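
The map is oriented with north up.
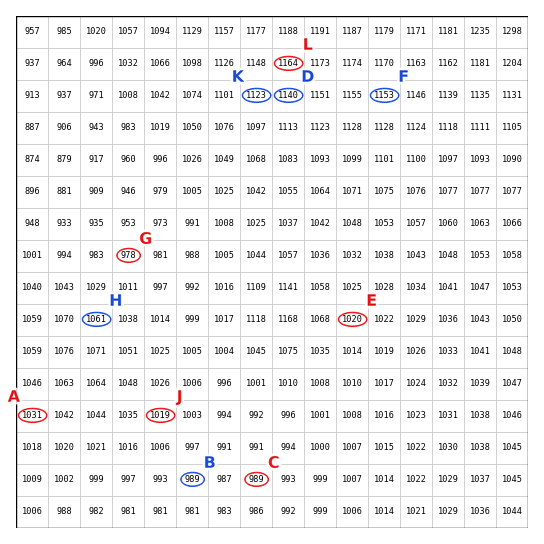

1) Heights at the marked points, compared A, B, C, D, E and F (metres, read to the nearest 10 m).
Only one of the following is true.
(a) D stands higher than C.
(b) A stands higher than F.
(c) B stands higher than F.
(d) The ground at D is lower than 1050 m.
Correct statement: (a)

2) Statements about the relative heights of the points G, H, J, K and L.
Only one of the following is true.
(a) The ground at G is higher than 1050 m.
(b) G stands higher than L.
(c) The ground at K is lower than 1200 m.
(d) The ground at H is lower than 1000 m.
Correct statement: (c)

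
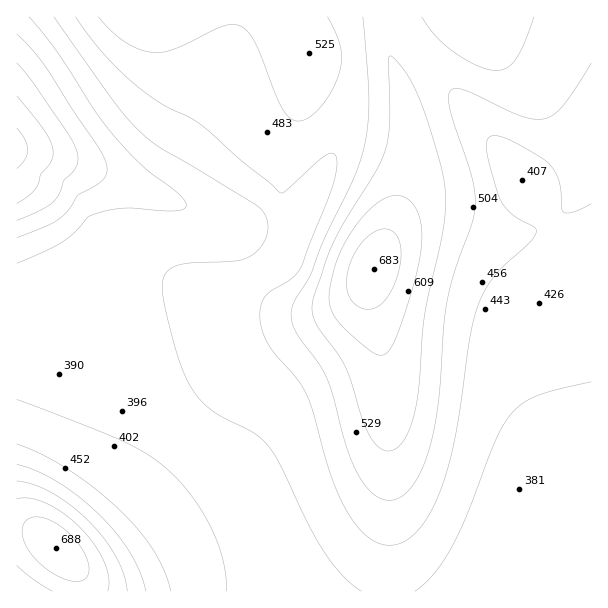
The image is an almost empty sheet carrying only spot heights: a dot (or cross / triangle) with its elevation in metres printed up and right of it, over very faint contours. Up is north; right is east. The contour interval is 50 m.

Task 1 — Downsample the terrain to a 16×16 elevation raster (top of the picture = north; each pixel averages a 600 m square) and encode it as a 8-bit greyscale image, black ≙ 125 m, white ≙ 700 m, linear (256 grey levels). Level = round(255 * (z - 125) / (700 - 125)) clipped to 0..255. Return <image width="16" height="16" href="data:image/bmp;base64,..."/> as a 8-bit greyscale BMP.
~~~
<image width="16" height="16" href="data:image/bmp;base64,Qk02BQAAAAAAADYEAAAoAAAAEAAAABAAAAABAAgAAAAAAAABAAATCwAAEwsAAAABAAAAAAAAAAAAAAEBAQACAgIAAwMDAAQEBAAFBQUABgYGAAcHBwAICAgACQkJAAoKCgALCwsADAwMAA0NDQAODg4ADw8PABAQEAAREREAEhISABMTEwAUFBQAFRUVABYWFgAXFxcAGBgYABkZGQAaGhoAGxsbABwcHAAdHR0AHh4eAB8fHwAgICAAISEhACIiIgAjIyMAJCQkACUlJQAmJiYAJycnACgoKAApKSkAKioqACsrKwAsLCwALS0tAC4uLgAvLy8AMDAwADExMQAyMjIAMzMzADQ0NAA1NTUANjY2ADc3NwA4ODgAOTk5ADo6OgA7OzsAPDw8AD09PQA+Pj4APz8/AEBAQABBQUEAQkJCAENDQwBEREQARUVFAEZGRgBHR0cASEhIAElJSQBKSkoAS0tLAExMTABNTU0ATk5OAE9PTwBQUFAAUVFRAFJSUgBTU1MAVFRUAFVVVQBWVlYAV1dXAFhYWABZWVkAWlpaAFtbWwBcXFwAXV1dAF5eXgBfX18AYGBgAGFhYQBiYmIAY2NjAGRkZABlZWUAZmZmAGdnZwBoaGgAaWlpAGpqagBra2sAbGxsAG1tbQBubm4Ab29vAHBwcABxcXEAcnJyAHNzcwB0dHQAdXV1AHZ2dgB3d3cAeHh4AHl5eQB6enoAe3t7AHx8fAB9fX0Afn5+AH9/fwCAgIAAgYGBAIKCggCDg4MAhISEAIWFhQCGhoYAh4eHAIiIiACJiYkAioqKAIuLiwCMjIwAjY2NAI6OjgCPj48AkJCQAJGRkQCSkpIAk5OTAJSUlACVlZUAlpaWAJeXlwCYmJgAmZmZAJqamgCbm5sAnJycAJ2dnQCenp4An5+fAKCgoAChoaEAoqKiAKOjowCkpKQApaWlAKampgCnp6cAqKioAKmpqQCqqqoAq6urAKysrACtra0Arq6uAK+vrwCwsLAAsbGxALKysgCzs7MAtLS0ALW1tQC2trYAt7e3ALi4uAC5ubkAurq6ALu7uwC8vLwAvb29AL6+vgC/v78AwMDAAMHBwQDCwsIAw8PDAMTExADFxcUAxsbGAMfHxwDIyMgAycnJAMrKygDLy8sAzMzMAM3NzQDOzs4Az8/PANDQ0ADR0dEA0tLSANPT0wDU1NQA1dXVANbW1gDX19cA2NjYANnZ2QDa2toA29vbANzc3ADd3d0A3t7eAN/f3wDg4OAA4eHhAOLi4gDj4+MA5OTkAOXl5QDm5uYA5+fnAOjo6ADp6ekA6urqAOvr6wDs7OwA7e3tAO7u7gDv7+8A8PDwAPHx8QDy8vIA8/PzAPT09AD19fUA9vb2APf39wD4+PgA+fn5APr6+gD7+/sA/Pz8AP39/QD+/v4A////ANnr06WKfXZzdn+De3BraWnu6LmTgnp2dXyMk4d3b21s1LiVhHx4dniEmqSUfXJwb6KOgXx5eHh8jKm0oIR2c3KDfXp5eXl6gJS1waqKend2eHd3eHl7f4edvsmwjn56eXR1dnh6foaUrcnOs5KCfn1xc3V4e4CLocLd2LaVh4OBbXB0eHt/h5XD7ue+m42Ihl5qcnV1dHiDrObrx6SUjos5U2VnZmp0hZTI3MmslI2QHDlQYGx7ipOOrMjDq4qGlBQ2WHODjpifmKC/vaGQmZwpTXCIkpaep6Whvraip6qkQWWGmp6eoqytpbqxtbu0qlt+n6+spqeurKayusjEua4="/>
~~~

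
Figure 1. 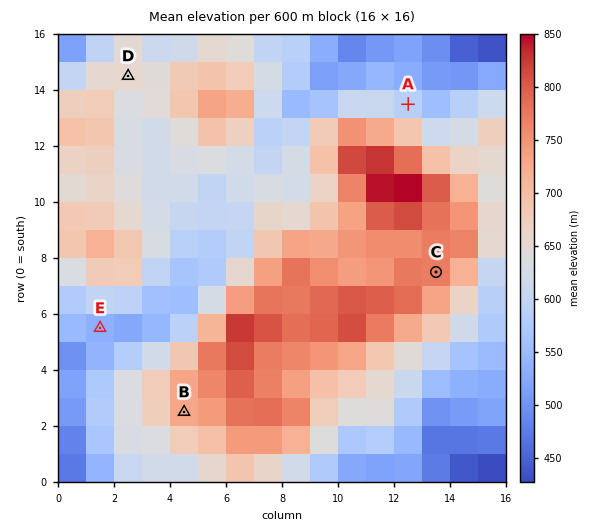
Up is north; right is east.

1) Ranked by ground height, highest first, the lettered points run C B D A E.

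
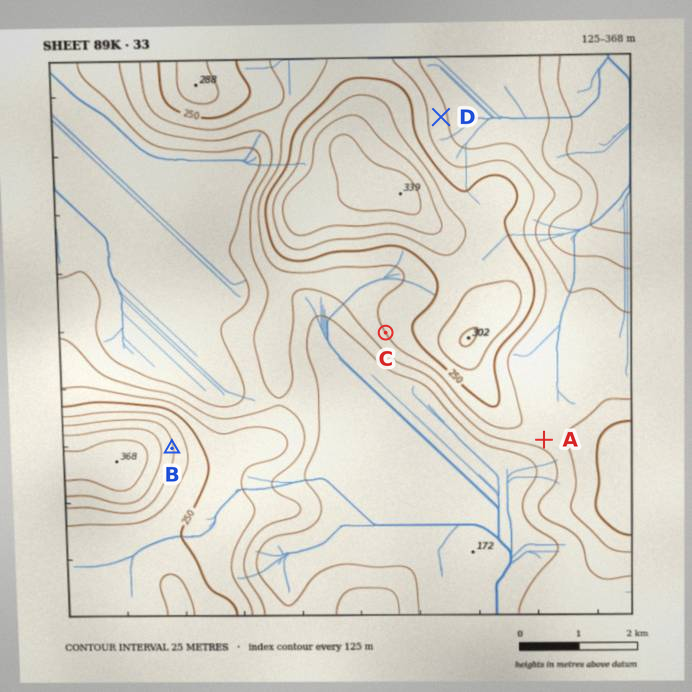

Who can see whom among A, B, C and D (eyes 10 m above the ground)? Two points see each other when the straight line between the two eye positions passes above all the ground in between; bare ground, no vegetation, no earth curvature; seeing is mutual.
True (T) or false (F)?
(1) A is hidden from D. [T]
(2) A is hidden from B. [F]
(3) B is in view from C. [T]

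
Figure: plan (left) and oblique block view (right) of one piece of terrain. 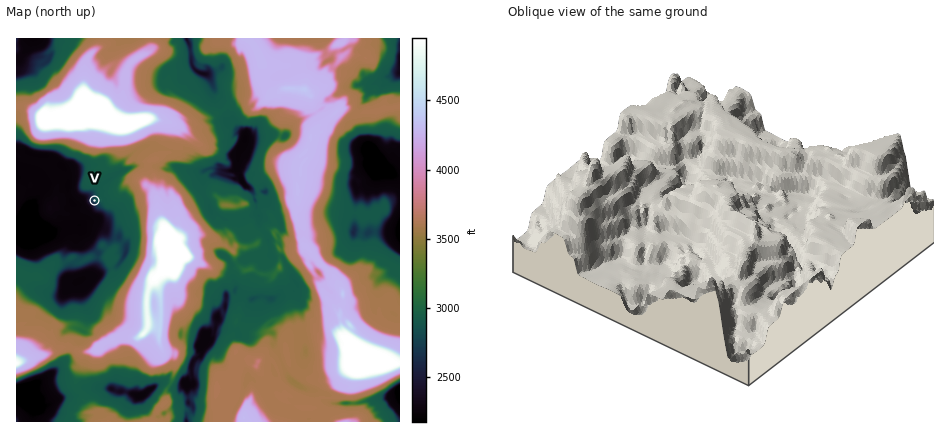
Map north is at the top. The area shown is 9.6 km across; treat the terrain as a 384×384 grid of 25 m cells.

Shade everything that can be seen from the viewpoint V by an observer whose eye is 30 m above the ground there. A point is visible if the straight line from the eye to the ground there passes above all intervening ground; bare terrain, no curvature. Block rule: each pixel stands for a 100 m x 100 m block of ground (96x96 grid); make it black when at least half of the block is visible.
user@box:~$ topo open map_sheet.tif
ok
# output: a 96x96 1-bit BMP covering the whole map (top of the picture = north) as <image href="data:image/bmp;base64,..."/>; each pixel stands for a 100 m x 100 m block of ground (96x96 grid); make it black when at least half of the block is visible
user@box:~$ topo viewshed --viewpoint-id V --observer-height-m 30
<image width="96" height="96" href="data:image/bmp;base64,Qk2+BAAAAAAAAD4AAAAoAAAAYAAAAGAAAAABAAEAAAAAAIAEAAATCwAAEwsAAAIAAAAAAAAA////AAAAAAAAAAAAAAAAAAAAAAAAAAAAAAAAAAAAAAAAAAAAAAAAAAAAAAAAAAAAAAAAAAAAAAAAAAAAAAAAAAAAAAAAAAAAAAAAAAAAAAAAAAAAAAAAAAAAAAAAAAAAAAAAAAAAAAAAAAAAAAAAAAAAAAAAAAAAAAAAAAAAAAAAAAAAAAAAAAAAAAAAAAAAAAAAAAAAAAAAAAAAAAAAAAAAAAAAAAAAAAAAAAAAAAAAAAAAAAAAAAAAAADgAAAAAAAAAAAAAADAAAAAAAAAAAAAAAAHgEAAAAAAAAAAAAAOAHAAAAAAAAAAAAA+ADgAAAAAAAAAAAD4AP4AAAAAAAAAAACAH/cCAAAAAAAAAAAADyHBAAAAAAAAAAAAAHjggAAAAAAAAAAAP/wwgAAAAAAAAAAA//4QgAAAAAAAAAAB//8QgAAAAAAAAAAH//+QgAAAAAAAAAAf//+QgAAAAAAAAAB/wn+QgAAAAAAAAAD/gD+YgAAAAAAAAADwgB/YgAAAAAAAAADgAA/4gAAAAAAAAADAQA/8gAAAAAAAAACAQAf8gAAAAAAAAAAAwAN+gAAAAAAAAAATwAA+wAAAAAAAAAB/wAA/YAAAAAAAAAD/4AAfcAAAAAAAAAD/cAAfsAAAAAAAAAD/+YAfsAAAAAAAAAD///oP8AAAAAAAAAD///MP8AAAAAAAAAD///uP4AAAAAAAAAD////H4AAAAAAAAACD///n4AAAAAAAAAAAP/+X4AAAAAAAAAAAP/+X8AAAAAAAAAAAP/+X8AAAAAAAAAAAf//f8AAAAAAAAAAB///b2AAAAAAAAACD//DDwAAAAAAAAADD//ADwAAAAAAAAADD//4GwAAAAAAAAADj//4GwAAAAAAAAAD3//wGwAAAAAAAAAD///gMwAAAAAAAAAD///g8wAAAAAAAAAD//Ph5gAAAAAAAAAD/+Dg5AAAAAAAAAAD/8AgxAAAAAAAAAAD/4AAQAAAAAAAAAAD/wAAAAAAAAAAAAAD/gAAAAAAAAAAAAAD/AAH+AAAAAAAAAAD+AAPwAAAAAAAAAAD8AD/wAAAAAAAAAAD4A/+AAAAAAAAAAAD/Dz/AAAAAAAAAAAD//P/4AAAAAAAAAADP/4AHAAAAAAAAAACA/ABggAAAAAAAAAAD/wP8fwAAAAAAAAAD//wDAAAAAAAAAAAAAAAAwAAAAAAAAAAAAeAAIAAAAAAAAAAAABAAAAAAAAAAAAAAAAAAAAAAAAAAAAAAAAAAAAAAAAAAAAAAAAAAAAAAAAAAAAAAAAAAAAAAAAAAAAAAAAAAAAAAAAAAAAAAAAAAAAAAAAAAAAAAAAAAAAAAAAAAAAAAAAAAAAAAAAAAAAAAAAAAAAAAAAAAAAAAAAAAAAAAAAAAAAAAAAAAAAAAAAAAAAAAAAAAAAAAAAAAAAAAAAAAAAAAAAAAAAAAAAAAAAAAAAAAAAAAAAAAAAAAAAAAAAAAAAAAAAAAAAAAAAAAAAAAAAAAAAAAAAAAAAAAAAAAAAAAAAAAAAAAAAAAAAAAAAA="/>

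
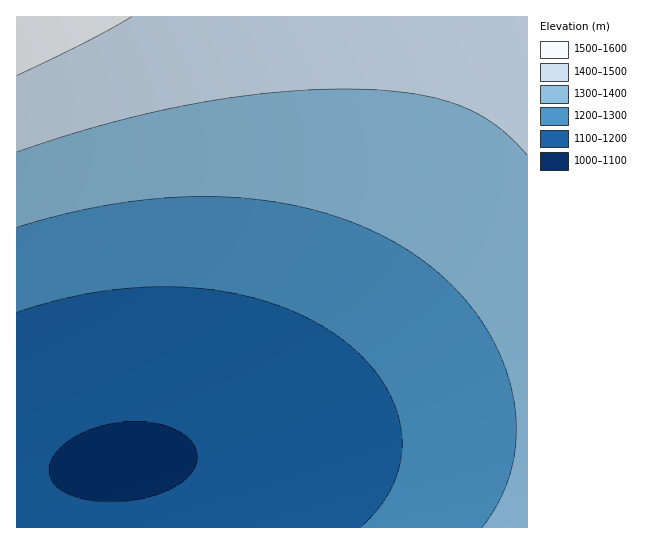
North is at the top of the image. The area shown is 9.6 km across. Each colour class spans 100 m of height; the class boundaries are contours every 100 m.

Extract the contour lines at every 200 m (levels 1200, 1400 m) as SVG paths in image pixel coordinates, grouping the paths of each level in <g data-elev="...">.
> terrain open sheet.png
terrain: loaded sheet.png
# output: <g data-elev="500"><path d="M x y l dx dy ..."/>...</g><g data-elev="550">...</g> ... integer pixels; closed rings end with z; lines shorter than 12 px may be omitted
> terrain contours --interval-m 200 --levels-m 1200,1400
<g data-elev="1200"><path d="M17 312l42-12 43-9 41-4 42 0 38 4 38 9 34 12 32 17 28 21 22 23 15 26 9 28 1 27-7 27-14 24-21 22"/></g><g data-elev="1400"><path d="M17 152l88-28 85-19 81-12 40-3 38-1 32 1 29 3 25 5 23 7 20 9 17 11 16 13 16 17"/></g>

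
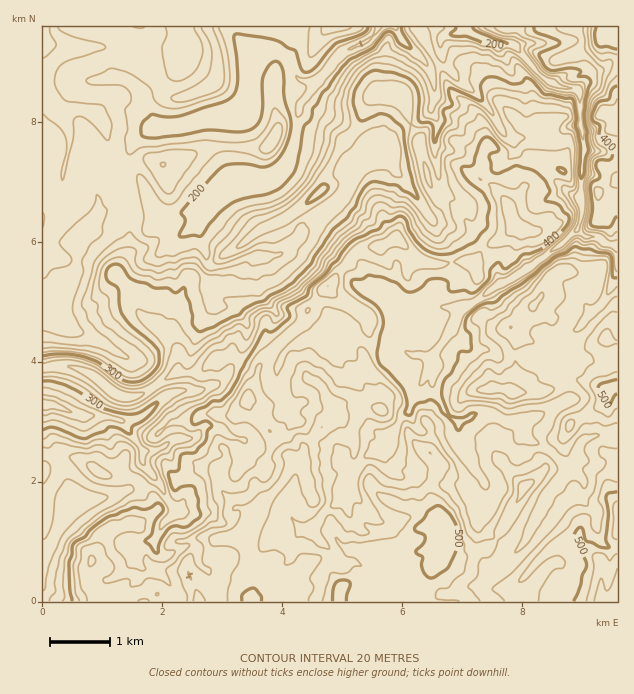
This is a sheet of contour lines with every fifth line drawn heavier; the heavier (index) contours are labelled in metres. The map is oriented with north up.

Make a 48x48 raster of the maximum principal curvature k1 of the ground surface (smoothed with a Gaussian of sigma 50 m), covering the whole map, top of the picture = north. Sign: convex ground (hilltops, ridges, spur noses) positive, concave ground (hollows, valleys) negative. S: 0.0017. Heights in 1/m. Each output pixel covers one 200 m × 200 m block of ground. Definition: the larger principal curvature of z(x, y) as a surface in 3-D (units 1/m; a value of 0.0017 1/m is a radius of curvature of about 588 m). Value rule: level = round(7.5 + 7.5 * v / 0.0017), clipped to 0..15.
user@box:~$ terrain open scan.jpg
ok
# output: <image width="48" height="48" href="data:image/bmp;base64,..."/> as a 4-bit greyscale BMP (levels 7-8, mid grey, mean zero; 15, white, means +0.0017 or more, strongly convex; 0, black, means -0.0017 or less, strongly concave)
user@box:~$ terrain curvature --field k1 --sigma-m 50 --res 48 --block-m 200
<image width="48" height="48" href="data:image/bmp;base64,Qk32BAAAAAAAAHYAAAAoAAAAMAAAADAAAAABAAQAAAAAAIAEAAATCwAAEwsAABAAAAAAAAAAAAAAABEREQAiIiIAMzMzAERERABVVVUAZmZmAHd3dwCIiIgAmZmZAKqqqgC7u7sAzMzMAN3d3QDu7u4A////AJiJqomZl7qImoiIiMh3iYh4mYiYeIiJqYicmKmaiMiIiXiIiMyYeIiYiHmrmJd4uYiciYmJu8iIiYeJmJiYeIi5mYd5yIiHyXmcuYe5e8qIeZmJuniZiHibmXiHrId46pi9uHi4yqmXiXiJmKzMupmLqbqIesibmKiZ63iovO7dqXiYich4iJiJyHqYeJu5fKiIrty4mXiYqYiZiqeZh5qrx3nYeIe6fKiIiZqutYh7moh5upiYmZmsp3fMh4iqbad3d3l9qYirmbiIy3eJ3KiqiIePl4iJrad4iJjKy3fJeZyIyHeumIioh3ds+Yimqqd5zLy365nXenmpuJisd4iZqIebrqiJqKmcuat9ybqqiIi6qHiriIitqIm3eriIiJrLuL16nKmrh3q6l3mnd5zpeIqYmoyJqZuGqcrvh3jJhoqLuHmoeMu3iIqYeb2ImKmHipm/67iZl8qHrZmHmenJeZqZiY7IiJmHiYl429/smqeImpma2n24qIiYd4vbmniZms2Ympqr2pmIermqu5mp2niqiYhpypl3j//+eHeGzHeZjIiIrIiJr/7u7tl4y4eL/3V/+7qHnYeauneJuJiJiZqZiImrqv//2HZm27yojLeLmYiNeJp3iJqKiId5iKy5mHdnu4u6msmZl3iqeIh5mJiLeIiHmIh4iId5u4mrmKyXh3iaiJqpl6eKmYiaqYd3iIirmXiLyMrah3eMiImpmYu6d5eIqYeImZqoiYd4q/icmHeNmIiLjtqrmJmYmoiJiJqIiYh4ir3t14rriIiJeOqLuXiYi4iJuJmZiYeJiHqa7Mx4d5iKq6i7vZiJu5iHuqupqqmYiId43+Z3d7h4mvl5v6eI2Yd3nMmImsqpiIiHefqXmbiZedrZffuq+omYm8l2ibjbh3h3eq6Yp63tzKmtmN/K/ph4iKvJd5it+YmIh4ztyep4iKqKrpj7mad4d4p6l4eHr6iHeJmavrdoiIm6vPq6jJl3iHuHmYd4it23iIeorbdnmnecqr+v+omId4uYmHiImZv+iHiay8iJuHfLeKzc6ImIiIuIuXeIiHeN+YecqKjLh2jqiKts6ImIeJp4uIeIh3d4zqibiXn4iK2Ymqnv6YmHiJh6qYh3iIh2nYiJh3zYnMiJmZ/b2YmXiZmrqZh3eKl3jLeIiI+7yaiJia3M+niXiZi6u7uqu9uIeOmHd5+KmbrYqIv4y3iYiZeHh4mqmb+Yh72Hd7+M2L+IiJz7+niXiZh3h3iHd3+5ipq3d8zamruKqauq6omJmYiIiIeId32niHi4eNl6uejLma/f+5mZiYmJvKeIiIyHmZq6mcmKr6zZm83c+5h4iZl6q+66iIqbiZqqq7qL+YyYrJh8nZd3eIiad3naiJqZiJmqmqqPiKqY+XvajZh4h4mod3fZh4uKyImrmZmcmqqfu/uWm4qYiamId3fZiIiJynmLypj4u7u+z83JyHiqqYeIiHjod4iIu4h3+o3Ku4mGuIh67Il3eIeIiIy4mZmZjN/83N28mO//3buq2Q=="/>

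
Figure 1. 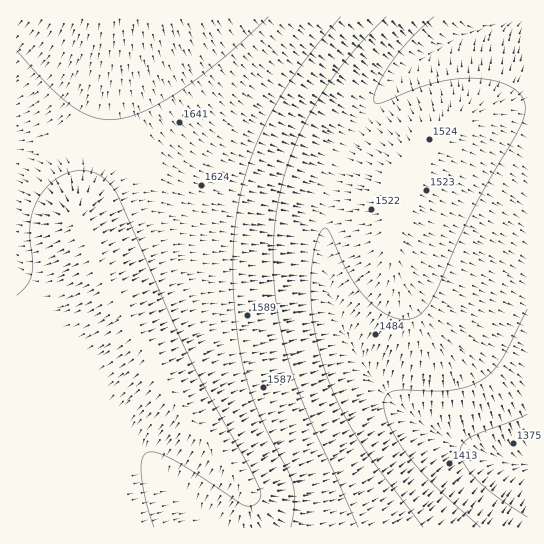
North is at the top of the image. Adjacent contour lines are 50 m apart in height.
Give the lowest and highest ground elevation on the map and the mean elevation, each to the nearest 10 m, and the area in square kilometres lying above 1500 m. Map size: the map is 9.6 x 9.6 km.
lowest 1360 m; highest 1690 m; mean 1570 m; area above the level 71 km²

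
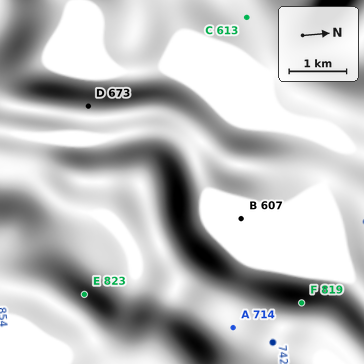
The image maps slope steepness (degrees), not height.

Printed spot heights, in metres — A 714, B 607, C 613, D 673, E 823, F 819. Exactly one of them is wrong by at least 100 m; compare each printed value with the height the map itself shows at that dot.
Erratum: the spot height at F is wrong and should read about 694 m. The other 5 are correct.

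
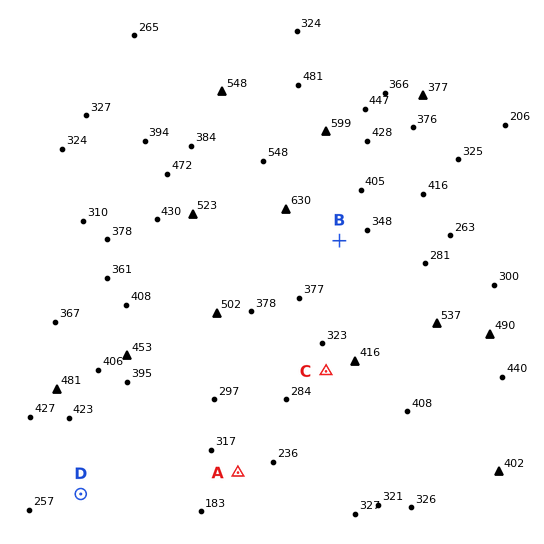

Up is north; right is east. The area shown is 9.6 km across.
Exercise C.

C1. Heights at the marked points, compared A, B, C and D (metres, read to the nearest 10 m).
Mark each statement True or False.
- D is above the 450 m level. False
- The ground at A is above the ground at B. False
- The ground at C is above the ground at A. True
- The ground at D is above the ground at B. False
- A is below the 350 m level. True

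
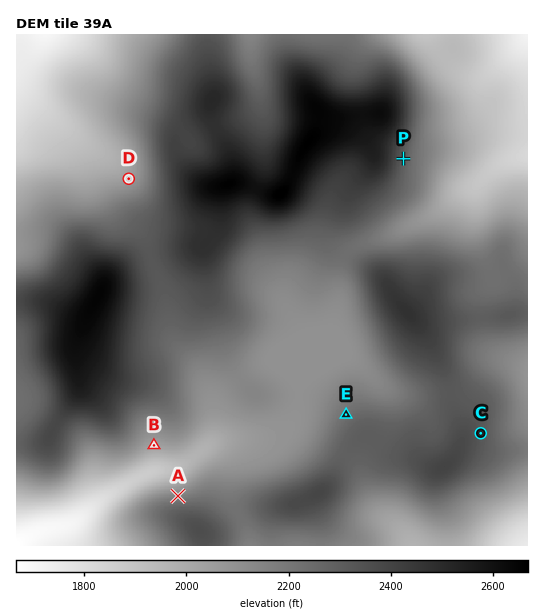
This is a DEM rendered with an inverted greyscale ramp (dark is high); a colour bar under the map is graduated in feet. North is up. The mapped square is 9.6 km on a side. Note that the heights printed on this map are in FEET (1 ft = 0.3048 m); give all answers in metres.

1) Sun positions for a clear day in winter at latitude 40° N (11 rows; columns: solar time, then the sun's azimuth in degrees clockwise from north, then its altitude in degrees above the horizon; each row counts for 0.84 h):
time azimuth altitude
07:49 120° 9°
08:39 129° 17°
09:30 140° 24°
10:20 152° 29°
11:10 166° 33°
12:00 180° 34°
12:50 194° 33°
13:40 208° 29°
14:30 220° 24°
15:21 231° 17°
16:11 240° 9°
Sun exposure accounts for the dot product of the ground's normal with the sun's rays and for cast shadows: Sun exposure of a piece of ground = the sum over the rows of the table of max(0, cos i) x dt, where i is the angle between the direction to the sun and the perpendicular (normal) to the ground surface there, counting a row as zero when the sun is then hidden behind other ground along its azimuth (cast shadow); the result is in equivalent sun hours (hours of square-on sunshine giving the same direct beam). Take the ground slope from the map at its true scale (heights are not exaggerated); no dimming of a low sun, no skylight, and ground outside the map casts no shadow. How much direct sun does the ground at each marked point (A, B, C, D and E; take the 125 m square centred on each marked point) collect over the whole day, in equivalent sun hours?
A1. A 2.5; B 4.3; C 3.6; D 3.2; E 3.3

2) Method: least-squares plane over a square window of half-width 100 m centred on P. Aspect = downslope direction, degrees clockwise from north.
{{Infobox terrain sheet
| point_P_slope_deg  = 8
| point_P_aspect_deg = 99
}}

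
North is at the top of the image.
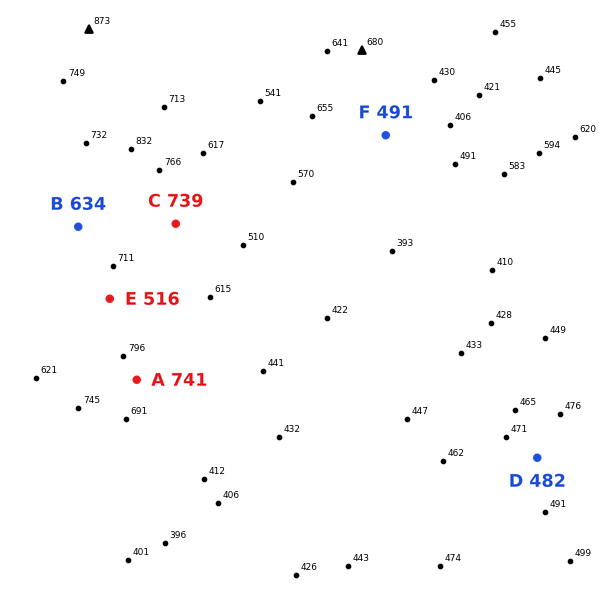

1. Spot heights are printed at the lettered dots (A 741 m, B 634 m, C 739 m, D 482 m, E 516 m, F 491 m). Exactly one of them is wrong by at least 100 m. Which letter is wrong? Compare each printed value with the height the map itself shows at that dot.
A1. E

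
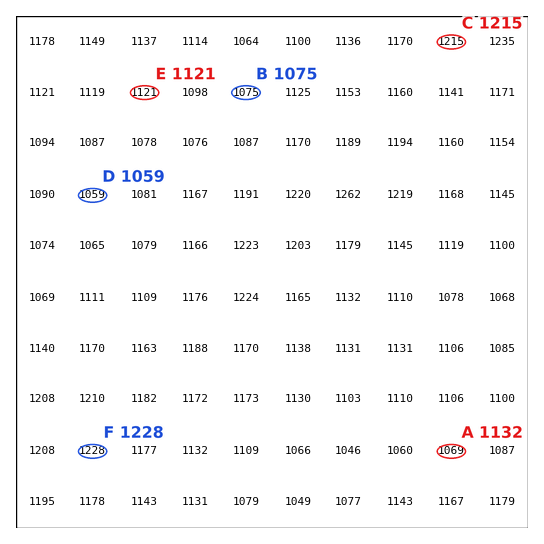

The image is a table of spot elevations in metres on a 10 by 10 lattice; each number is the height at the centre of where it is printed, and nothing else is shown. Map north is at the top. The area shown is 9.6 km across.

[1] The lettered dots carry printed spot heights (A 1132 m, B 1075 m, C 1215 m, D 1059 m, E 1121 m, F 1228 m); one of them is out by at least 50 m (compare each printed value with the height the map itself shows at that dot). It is A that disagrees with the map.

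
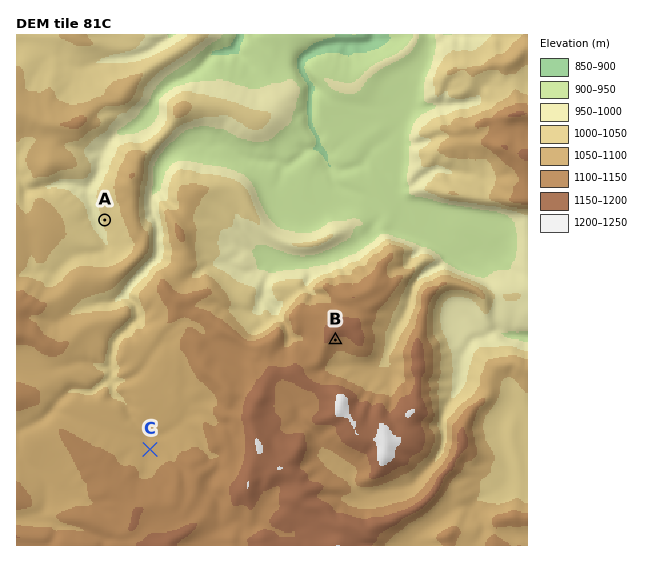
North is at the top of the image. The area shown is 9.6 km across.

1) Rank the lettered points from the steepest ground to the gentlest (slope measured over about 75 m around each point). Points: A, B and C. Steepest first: B A C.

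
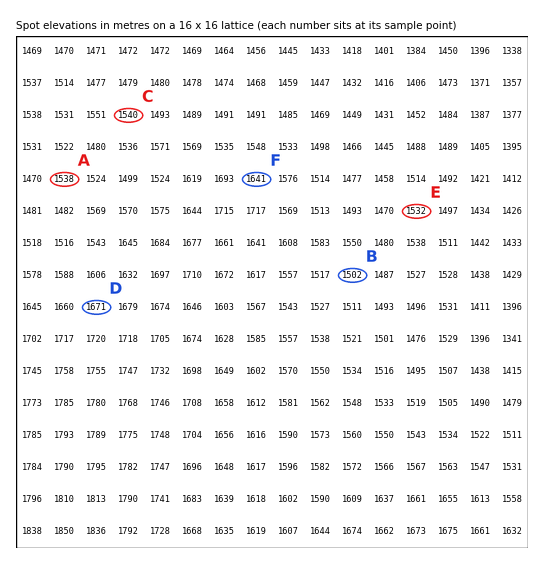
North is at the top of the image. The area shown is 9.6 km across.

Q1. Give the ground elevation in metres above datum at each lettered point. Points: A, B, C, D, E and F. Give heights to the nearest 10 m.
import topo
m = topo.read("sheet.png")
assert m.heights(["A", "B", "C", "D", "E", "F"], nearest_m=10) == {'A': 1540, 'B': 1500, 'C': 1540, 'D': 1670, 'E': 1530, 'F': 1640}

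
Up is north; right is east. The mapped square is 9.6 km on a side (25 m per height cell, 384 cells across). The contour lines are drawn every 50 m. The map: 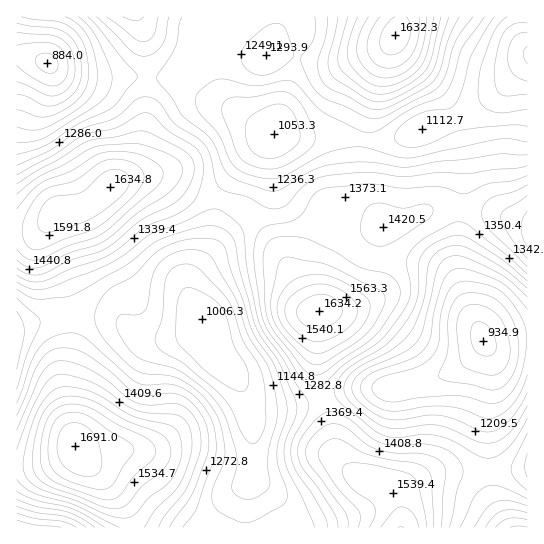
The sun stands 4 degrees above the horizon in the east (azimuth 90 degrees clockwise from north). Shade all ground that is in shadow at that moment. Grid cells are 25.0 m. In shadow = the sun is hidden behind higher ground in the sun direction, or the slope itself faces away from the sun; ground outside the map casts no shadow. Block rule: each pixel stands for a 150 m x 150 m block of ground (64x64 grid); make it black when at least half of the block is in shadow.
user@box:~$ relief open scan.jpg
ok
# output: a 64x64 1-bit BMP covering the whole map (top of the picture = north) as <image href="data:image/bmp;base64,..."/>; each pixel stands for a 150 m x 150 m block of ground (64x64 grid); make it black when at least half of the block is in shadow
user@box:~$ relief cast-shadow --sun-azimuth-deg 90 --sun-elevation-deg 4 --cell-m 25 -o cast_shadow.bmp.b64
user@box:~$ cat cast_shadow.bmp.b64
<image width="64" height="64" href="data:image/bmp;base64,Qk0+AgAAAAAAAD4AAAAoAAAAQAAAAEAAAAABAAEAAAAAAAACAAATCwAAEwsAAAIAAAAAAAAA////AAAAAAD/+A////8AAf/wB////wAB//AD///+AAP/4AP///4AD//AA///8AAf/4AD///gAD//AAH//+AAf/4AAf//gAB//gAB//8AAP/+AAD//gAA//4AAP/+AAD//gAA//4AAf/+AAB//gAB//wAAH/+AAP//AAAf/4AA//8AAD//AAD//wAAP/4AAf/+AAD//gAB//4AAf/+AAH//gA///4AAP/+AP///gAA//4D///+AAB//g////4AAH/+H////gAAf//////+AAB///////4AAH///////gAA///////+AAD///////4AAP/w/////gAA//Af///+AAH/8Af///gAA//wAf//4AAH//AA///gAA//8AA//+AAD//wAB//wAAP//gAB//AAA//+AAA/4AMB//8AAA8DAAD//wAAAA+AAH//gAAAH8AAP/+AAAA/wAAf//4AAD/AAA///gAAP8AAAH//AAB/wAAAP/4AAH/gAAAP/gAAf+ADAA/+AAA/4AOAD/wAAD/gA4AP/8AAP+ABwA//4AA/4AAAD//gAH//AAAP//AB//+AAA//4AP//4AAD//gD///gAAP/+B///+AAA//4f///4AAD//j////wAAP/+f////AAA//5////8AAD//j////4AAP/+P////gAA//4////+AAD//B////4AAA=="/>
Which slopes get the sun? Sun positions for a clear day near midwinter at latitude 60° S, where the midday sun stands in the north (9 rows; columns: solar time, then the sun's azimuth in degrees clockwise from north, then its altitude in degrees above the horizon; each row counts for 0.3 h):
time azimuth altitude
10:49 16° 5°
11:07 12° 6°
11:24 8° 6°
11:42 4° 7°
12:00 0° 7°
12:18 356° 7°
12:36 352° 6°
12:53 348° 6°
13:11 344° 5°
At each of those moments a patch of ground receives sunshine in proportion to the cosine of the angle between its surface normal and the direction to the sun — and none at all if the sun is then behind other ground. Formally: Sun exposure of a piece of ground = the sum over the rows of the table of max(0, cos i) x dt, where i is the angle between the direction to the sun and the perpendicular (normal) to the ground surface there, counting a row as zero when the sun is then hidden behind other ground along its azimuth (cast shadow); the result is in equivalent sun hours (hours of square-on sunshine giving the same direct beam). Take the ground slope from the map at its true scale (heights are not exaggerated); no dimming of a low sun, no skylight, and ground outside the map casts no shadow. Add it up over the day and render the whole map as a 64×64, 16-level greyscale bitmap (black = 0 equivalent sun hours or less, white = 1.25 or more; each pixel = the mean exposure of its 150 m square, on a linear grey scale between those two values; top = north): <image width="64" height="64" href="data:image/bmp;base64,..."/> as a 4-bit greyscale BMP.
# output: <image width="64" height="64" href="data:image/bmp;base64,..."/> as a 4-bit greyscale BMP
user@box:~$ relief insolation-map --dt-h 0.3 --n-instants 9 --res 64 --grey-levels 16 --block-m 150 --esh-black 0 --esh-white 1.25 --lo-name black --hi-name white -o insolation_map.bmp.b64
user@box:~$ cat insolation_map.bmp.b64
<image width="64" height="64" href="data:image/bmp;base64,Qk12CAAAAAAAAHYAAAAoAAAAQAAAAEAAAAABAAQAAAAAAAAIAAATCwAAEwsAABAAAAAAAAAAAAAAABEREQAiIiIAMzMzAERERABVVVUAZmZmAHd3dwCIiIgAmZmZAKqqqgC7u7sAzMzMAN3d3QDu7u4A////AAAAAAAAAAAAAAAAEkVlZmZlMhEAEjZ4iIdUMhEAAAAAAAAAAAAAAAAAAAATRmZmZlVCEAAAAkZ4h2VDIREAAAAAAAAAAAAAAAAAABNGZmZVVTIAAAAAE1ZmZUMiIQAAAAAAAAAAAAAAAAAAEjRWVVVUIQAAAAABNFVUQzIhAAAAAAAAAAAAAAAAAAABIzREREIQAAAAAAE0VVQzIhEAAAAAAAAAAAAAAAAAABERIzMzIQAAAAARI0VmVDIiERAAABAAAAAAEREAAAABERESMzIQAAAAE0VneIh1QzIiIiERMhEAABIiIQAAABEQARIzMhEAAAJGiaq7updlRFVURENUMhERI0MhEAERERERIzMzIhERJFebzd3cuZh3d3d3ZWVDMiI0RDMzMzMyIiM0REMzM0RVaJve7tzLqZmZmYh3ZlRERERVZmd3ZUQzNEVERDRFd3d4mrzd3cu7qqqqqYd2ZVVmZniaqqqHVURFVUREREV5iImZqrvNzLu7qruqmId2d4iImrzd3Kl2ZmZVQzMzMzaIiIiJmrvMu7qpqqqZiIiZq7u7ze7typiIh2QyIiIhABVnd3eImrvLupiZqqmYmbzNzMzd7u3LqqqYZDIhEQAAABIzM0aIq7y5iHiaqYmavd3d3N3d3Lu7u6hkMiEQAAAAAAAAAleKuqmHZ4mpeJm83d3MzLu7vM3MqGQyIQAAAAAAAAAAE2eIiHZWeIlniJq8zLu6qaq8zcyoVCIRAAAAAAAAAAAAJFZmVVM1aEZ4mqu7qpmHiazMyoZDIRAAAAAAAAAAAAABMzMzEAE1RHmZqqmZh3d4mamGVDIRAAAAAAAAAAAAAAARIhAAABJDR5mYiHd2VWeIh2QyIRAAAAAAAAAAAAAAAAAAAAAAATMiNFVVRDMzRVZlQyERAAAAAAAAAAAAAAAAAAAAAAABMhAAAAAQAAESMzMhEREAAAAAAAAAAAAAAAAAAAAAAAEhAAAAAAAAAAAREREREQAAAAAAAAAAAAAAARAAAAAAABAAAAAAAAAAAAAAAAABAAAAAAAAAAAAAAASEAAAAAAAEAAAAAAAAAAAAAAAAAEQAAAAAAAAAAAAABIAAAAAAAAAAAAAAAAAAAAAAAAAABERERIiEREREAAAEQAAAAAAAAAAAAAAAAAAAAAAAAAAESI0VVVERVQhAAARAAAAAAAAAAAAAAAAAAAAAAAAAAABJGeIiIiIh2QxEREAAAAAAAAAAAAAAAAAAAAAAAAAAAEkaJqru7uql2QyIQAAAAAAAAAAAAAAAAAAAAAAAAAAESRnmrzMzLqYdlQwAAAAAAAAAAAAAAAAAAAAAAAAAAESI0aJq8zLqYd2ZSAAAAAAAAAAAAAAAAAAAAAAAAAAESIzRXiaqqmHZlVTAAAAAAAAAAAAAAAAAAAAAAAAAAASIzRVZ4mZh2VEQzEAAAAAAAAAAAAAAAAAAAAAAAAAAAIzRWZ3eIdlQiIhEAAAAAAAAAAAAAAAAAAAAAAAAAAAATRniId3dlQxERAAAAAAAAAAACIQAAAAAAAAAAAAAAAAJHiZmHZVQzIiEQAAAAAAAAASQyEAAAAAAAAAAAAAAAAkeaqYZUQzMzMzIQAAAAAAATRlQyEAAAAAAAAAAAAAACRomYdkQzNERERDIQAAARIzRXdlQzMhAAAAAAAAAAASNWiYdlRERERVVmVDMiIzRVZ3iId3ZlMQAAAAAAABEjRWeIh2VURFVWZnd3ZVRVZniJmqqqmYZTEAAAAAABI0Z4iIiHdmZmZneIiIiHZmZ4iaqrvMy6mGVCEAAAAAEkZ5qqqZmZmYh4iZmZmIh3d4maq7zd3cuph3ZTIiERESRoq8y7u7u7qZh4mYd3eIiImaqrzN7uy6qZmYdlVDMiNGmrzMzLu7qph3YyJGd4iImZqqq83v7curu7uph3dmVFaJqru7u6qYd2QgACRniJmZmZmrve7ty7vN7cupmZmHZniIh3eJmHZkIAAAAUaImZmZmZq83u7cze7ty6qruqmHZlMQE0ZlVDEAAAAAFGd4mZmZmqvN3e3e7uy6mau7updkMQAAEzMhAAAAAAABNWeJmZmZmavN7u7ty6mIm7u6mGQQAAABERAAAAAAAAATRWeZqpmJm83u7ty6mIiZqqmHUgAAAAAQAAAAAAAAAAE0VomqmYibzd3cy6qYiIiId2UxAAAAAAAAAAAAAAAAABNFeKqZiJrMy7qZmYiId2ZUQxAAAAAAAAAAAAAAAAAAEjRniZmZqqqph2ZniZmHZDIhAAAAAAAAAAAAAAAAAAACI0ZniaupZndlREV5iHZUIRAAAAAAAAAAAAAAAAAAABEjNFaJqVEAFEQyISNEREMhEAAAAAAAAAAAAAAAAAAAESIzRnliAAAAIiEAAAIjMyIQAAAAAAAREAAAAAAAAAARIiM1eCAAAAAREAAAABIjMiEREAAAASMhAAAAAAAAARERIjREEAAAAAAAAAAAASMzMzMyIhEjRUQhEAAAAAARERERIQIAAAAAAAAAAAABI0MzRFVUQ0VmZlQiEQAAAREQABEQAQAAAAAAAAAAABEjMzNFZnZUVWZmZVRDIQEREQAAAQAAAAAAAAAAAAABIjMzM0VndmVEVVVmZmVDIiIRAAAAAAAAAAAAAAAAABIjMzNERVZ3ZUM0RWZ3d3ZUMhEAAAAAAAAAAAAAAAAAIiISI0VVZndlQzM0VniIiHVDIRAAAAAA"/>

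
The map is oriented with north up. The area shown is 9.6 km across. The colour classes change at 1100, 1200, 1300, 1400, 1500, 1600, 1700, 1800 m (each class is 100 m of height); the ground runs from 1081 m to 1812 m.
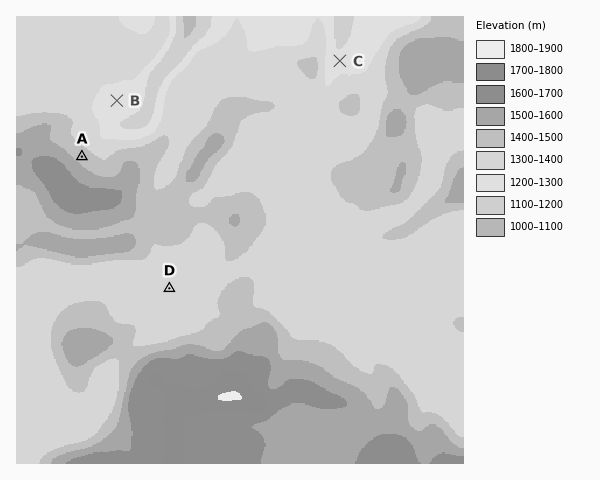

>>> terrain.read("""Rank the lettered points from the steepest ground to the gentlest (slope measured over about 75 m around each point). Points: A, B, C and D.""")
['A', 'C', 'B', 'D']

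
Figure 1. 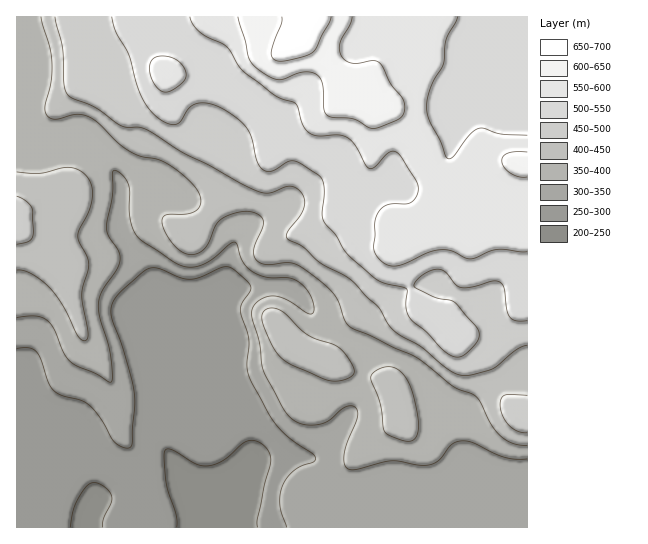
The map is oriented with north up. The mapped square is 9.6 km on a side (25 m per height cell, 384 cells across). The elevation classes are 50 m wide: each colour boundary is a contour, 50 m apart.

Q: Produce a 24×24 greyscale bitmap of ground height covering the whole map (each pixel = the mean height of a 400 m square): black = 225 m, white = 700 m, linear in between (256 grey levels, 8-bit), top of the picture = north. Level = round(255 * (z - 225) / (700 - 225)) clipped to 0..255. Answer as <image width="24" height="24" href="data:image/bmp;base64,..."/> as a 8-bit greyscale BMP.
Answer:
<image width="24" height="24" href="data:image/bmp;base64,Qk12BgAAAAAAADYEAAAoAAAAGAAAABgAAAABAAgAAAAAAEACAAATCwAAEwsAAAABAAAAAAAAAAAAAAEBAQACAgIAAwMDAAQEBAAFBQUABgYGAAcHBwAICAgACQkJAAoKCgALCwsADAwMAA0NDQAODg4ADw8PABAQEAAREREAEhISABMTEwAUFBQAFRUVABYWFgAXFxcAGBgYABkZGQAaGhoAGxsbABwcHAAdHR0AHh4eAB8fHwAgICAAISEhACIiIgAjIyMAJCQkACUlJQAmJiYAJycnACgoKAApKSkAKioqACsrKwAsLCwALS0tAC4uLgAvLy8AMDAwADExMQAyMjIAMzMzADQ0NAA1NTUANjY2ADc3NwA4ODgAOTk5ADo6OgA7OzsAPDw8AD09PQA+Pj4APz8/AEBAQABBQUEAQkJCAENDQwBEREQARUVFAEZGRgBHR0cASEhIAElJSQBKSkoAS0tLAExMTABNTU0ATk5OAE9PTwBQUFAAUVFRAFJSUgBTU1MAVFRUAFVVVQBWVlYAV1dXAFhYWABZWVkAWlpaAFtbWwBcXFwAXV1dAF5eXgBfX18AYGBgAGFhYQBiYmIAY2NjAGRkZABlZWUAZmZmAGdnZwBoaGgAaWlpAGpqagBra2sAbGxsAG1tbQBubm4Ab29vAHBwcABxcXEAcnJyAHNzcwB0dHQAdXV1AHZ2dgB3d3cAeHh4AHl5eQB6enoAe3t7AHx8fAB9fX0Afn5+AH9/fwCAgIAAgYGBAIKCggCDg4MAhISEAIWFhQCGhoYAh4eHAIiIiACJiYkAioqKAIuLiwCMjIwAjY2NAI6OjgCPj48AkJCQAJGRkQCSkpIAk5OTAJSUlACVlZUAlpaWAJeXlwCYmJgAmZmZAJqamgCbm5sAnJycAJ2dnQCenp4An5+fAKCgoAChoaEAoqKiAKOjowCkpKQApaWlAKampgCnp6cAqKioAKmpqQCqqqoAq6urAKysrACtra0Arq6uAK+vrwCwsLAAsbGxALKysgCzs7MAtLS0ALW1tQC2trYAt7e3ALi4uAC5ubkAurq6ALu7uwC8vLwAvb29AL6+vgC/v78AwMDAAMHBwQDCwsIAw8PDAMTExADFxcUAxsbGAMfHxwDIyMgAycnJAMrKygDLy8sAzMzMAM3NzQDOzs4Az8/PANDQ0ADR0dEA0tLSANPT0wDU1NQA1dXVANbW1gDX19cA2NjYANnZ2QDa2toA29vbANzc3ADd3d0A3t7eAN/f3wDg4OAA4eHhAOLi4gDj4+MA5OTkAOXl5QDm5uYA5+fnAOjo6ADp6ekA6urqAOvr6wDs7OwA7e3tAO7u7gDv7+8A8PDwAPHx8QDy8vIA8/PzAPT09AD19fUA9vb2APf39wD4+PgA+fn5APr6+gD7+/sA/Pz8AP39/QD+/v4A////AB8ZDwsQGR8PCgoJECcyMjErKysrKysrLyUhFQwOFxoLCAgIDis8OTMsLCsrKysrMiMkHBIWHRkJCQkICyAvMz05NDY3MCwwNx8fHR0jJRcOFRMLCxonMEVQTlBLPjxETR0dHiMqJhUbHxsVFyk5PEFTX2FQR0lddCEiIyc0KRUcHx4eJD9MSENOZmVMSlNwgiQnLDM/KRQWHR8gMUxRVFJXa19LWmZ0dSQsPEdBIxQUHR4hQFdha2NaX1Zif4B4cSozTlg8HBMTFxYcRmpuZVlXXm6ImpKFfDpBWVcuFhMTExMhVWxVT1xneI2anZSOj01TYVIrFRMTExQmS05CUGV1hJWYlY+QmVhgZlc9JhgfIhghOkBKYXOHlpaSlJaUmGhsaFtIOTNGTDc+XWBpfYyhsKyhpKqipHlxZFREQU1hZlJJY3V+i5qqsrKzt7i3uXp1bFdCRlhgYV9XX21/lJ6psbCyuLi7w3ZzcV9FR1RXXWhucnB7lKGnrK60uLm6wGJiZVhFS1RaaHV8ioiLlaCsqq6ztbnAyU5QUElLXGJwfHyAmZmamqGyr7S0r7jDyktPS0tjcnuKhX2InJypsrXDv72yp6+wrU1eZGuAhZabjo6anaSzyM/T0cKqoKSkn0tdfIuJj6iroZ2eqLi3zNraz76toZ+hoEtYgouGlbK0pJ6ty9jP0tDQw7SwqJ+foEtcgYeKm6ajoam/2urr2sXAvLKxqZ6cnE1nhIeSn6ChsLzJ2+bw5cy9ubKyrqGbmw=="/>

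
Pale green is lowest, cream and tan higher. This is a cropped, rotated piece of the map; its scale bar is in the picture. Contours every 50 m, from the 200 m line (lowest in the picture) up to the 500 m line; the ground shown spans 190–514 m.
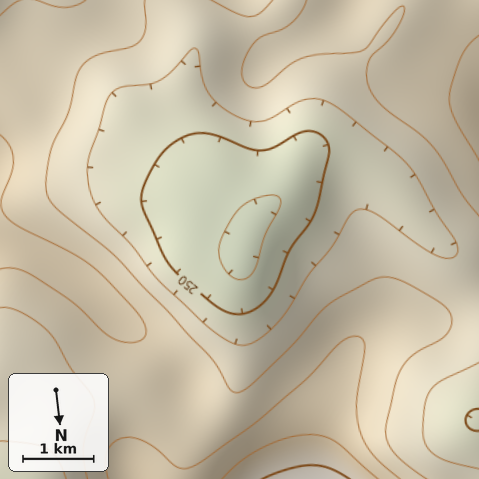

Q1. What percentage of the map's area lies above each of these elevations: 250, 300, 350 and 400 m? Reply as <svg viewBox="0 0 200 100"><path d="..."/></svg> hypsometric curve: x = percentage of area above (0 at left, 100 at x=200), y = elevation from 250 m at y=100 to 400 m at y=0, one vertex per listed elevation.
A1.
<svg viewBox="0 0 200 100"><path d="M178 100l-34-33-52-34-69-33"/></svg>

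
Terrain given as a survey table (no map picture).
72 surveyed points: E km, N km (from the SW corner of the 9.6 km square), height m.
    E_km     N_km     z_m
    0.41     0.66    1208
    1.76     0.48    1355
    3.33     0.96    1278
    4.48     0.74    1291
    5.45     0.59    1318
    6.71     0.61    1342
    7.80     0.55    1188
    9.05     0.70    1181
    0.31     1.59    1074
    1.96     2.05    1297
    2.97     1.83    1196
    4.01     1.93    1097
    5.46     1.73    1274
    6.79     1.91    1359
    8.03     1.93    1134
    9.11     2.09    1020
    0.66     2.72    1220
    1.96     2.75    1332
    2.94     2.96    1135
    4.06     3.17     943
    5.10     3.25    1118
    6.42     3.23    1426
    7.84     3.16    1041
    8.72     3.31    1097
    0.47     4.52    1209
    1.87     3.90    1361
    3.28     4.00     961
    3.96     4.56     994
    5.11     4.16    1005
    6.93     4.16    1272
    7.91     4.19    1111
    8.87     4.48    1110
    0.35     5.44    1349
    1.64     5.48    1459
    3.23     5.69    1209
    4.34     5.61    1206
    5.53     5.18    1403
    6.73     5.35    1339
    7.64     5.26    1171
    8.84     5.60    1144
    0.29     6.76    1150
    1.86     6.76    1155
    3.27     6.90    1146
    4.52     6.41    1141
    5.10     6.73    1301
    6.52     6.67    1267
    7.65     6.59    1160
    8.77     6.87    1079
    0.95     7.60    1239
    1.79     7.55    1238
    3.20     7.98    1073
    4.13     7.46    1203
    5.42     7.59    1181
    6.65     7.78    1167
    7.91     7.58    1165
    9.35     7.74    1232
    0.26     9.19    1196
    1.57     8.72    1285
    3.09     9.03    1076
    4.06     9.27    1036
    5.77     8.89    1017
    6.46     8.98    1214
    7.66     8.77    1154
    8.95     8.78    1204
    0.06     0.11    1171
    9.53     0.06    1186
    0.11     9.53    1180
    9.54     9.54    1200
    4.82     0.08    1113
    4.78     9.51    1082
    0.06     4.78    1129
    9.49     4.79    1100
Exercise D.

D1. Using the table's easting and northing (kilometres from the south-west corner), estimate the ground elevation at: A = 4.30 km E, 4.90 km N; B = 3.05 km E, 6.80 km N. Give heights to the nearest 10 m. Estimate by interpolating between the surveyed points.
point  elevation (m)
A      1140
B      1190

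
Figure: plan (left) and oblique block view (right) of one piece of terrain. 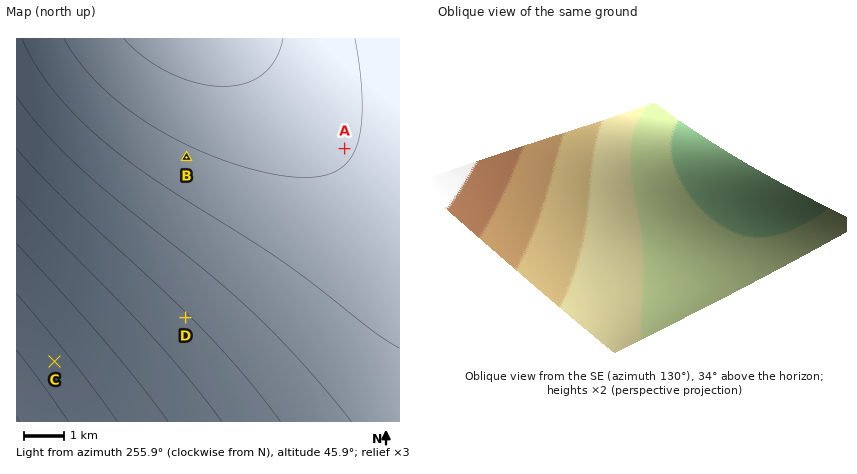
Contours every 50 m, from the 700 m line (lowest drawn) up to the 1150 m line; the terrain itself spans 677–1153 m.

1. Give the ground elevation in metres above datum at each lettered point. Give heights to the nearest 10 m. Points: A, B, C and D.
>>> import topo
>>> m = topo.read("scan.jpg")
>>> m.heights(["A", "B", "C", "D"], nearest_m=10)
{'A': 750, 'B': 760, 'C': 1070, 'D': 900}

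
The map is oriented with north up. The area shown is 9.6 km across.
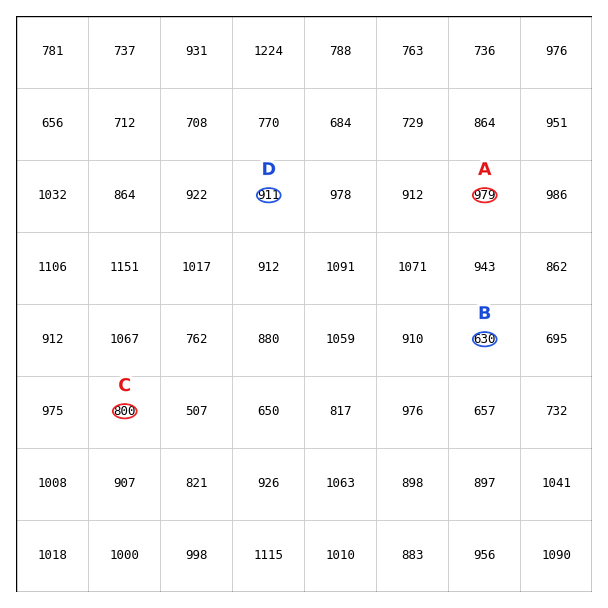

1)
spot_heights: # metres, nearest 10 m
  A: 980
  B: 630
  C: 800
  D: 910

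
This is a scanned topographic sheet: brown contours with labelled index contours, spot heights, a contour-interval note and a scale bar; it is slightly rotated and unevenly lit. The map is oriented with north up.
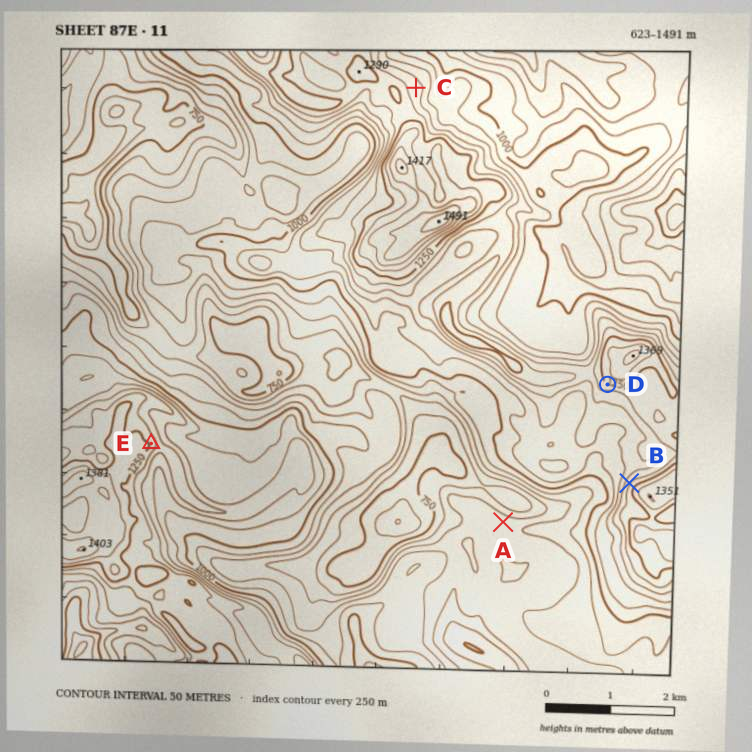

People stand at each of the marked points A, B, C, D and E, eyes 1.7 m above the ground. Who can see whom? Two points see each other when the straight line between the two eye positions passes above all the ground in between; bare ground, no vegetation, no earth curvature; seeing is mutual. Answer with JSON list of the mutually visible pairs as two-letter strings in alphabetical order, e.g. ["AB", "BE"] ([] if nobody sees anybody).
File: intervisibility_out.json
["AB", "BD", "BE", "DE"]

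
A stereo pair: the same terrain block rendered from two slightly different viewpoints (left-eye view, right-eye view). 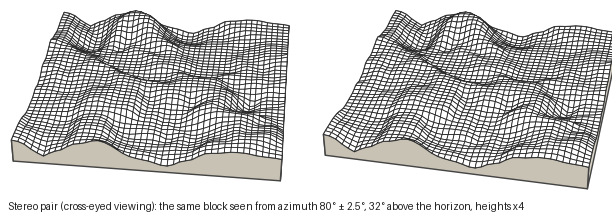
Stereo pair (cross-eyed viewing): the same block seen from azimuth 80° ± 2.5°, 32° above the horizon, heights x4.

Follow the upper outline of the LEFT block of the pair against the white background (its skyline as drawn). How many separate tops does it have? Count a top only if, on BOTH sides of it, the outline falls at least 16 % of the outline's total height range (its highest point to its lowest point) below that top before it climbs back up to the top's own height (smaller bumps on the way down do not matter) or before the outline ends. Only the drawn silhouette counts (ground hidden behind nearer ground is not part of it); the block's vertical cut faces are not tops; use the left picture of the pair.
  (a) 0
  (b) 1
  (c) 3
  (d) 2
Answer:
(b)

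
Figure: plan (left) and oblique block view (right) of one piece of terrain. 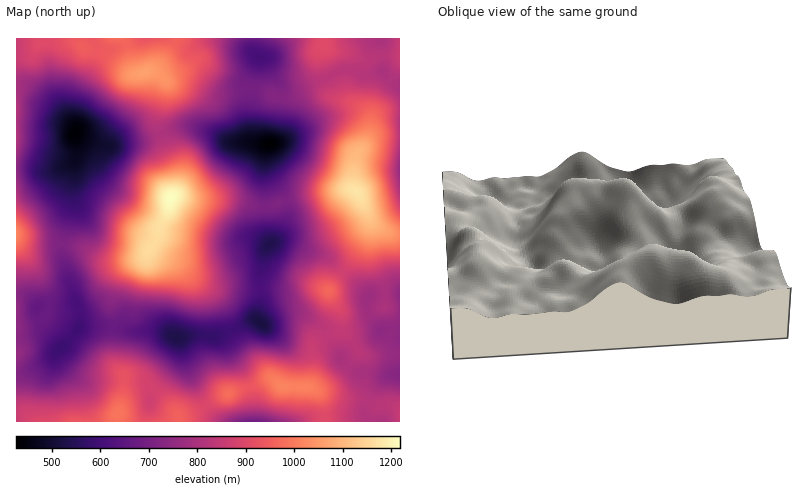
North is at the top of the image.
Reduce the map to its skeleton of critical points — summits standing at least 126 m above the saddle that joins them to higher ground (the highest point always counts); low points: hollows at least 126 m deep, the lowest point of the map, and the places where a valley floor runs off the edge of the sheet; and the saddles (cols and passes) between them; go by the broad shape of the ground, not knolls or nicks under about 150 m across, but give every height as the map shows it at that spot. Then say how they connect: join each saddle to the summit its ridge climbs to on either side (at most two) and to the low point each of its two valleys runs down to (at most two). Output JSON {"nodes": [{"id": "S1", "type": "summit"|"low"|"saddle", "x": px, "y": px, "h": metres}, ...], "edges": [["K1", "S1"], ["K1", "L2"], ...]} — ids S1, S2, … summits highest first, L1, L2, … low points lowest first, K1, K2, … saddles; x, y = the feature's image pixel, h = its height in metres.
{"nodes": [
{"id": "S1", "type": "summit", "x": 170, "y": 198, "h": 1218},
{"id": "S2", "type": "summit", "x": 356, "y": 192, "h": 1176},
{"id": "S3", "type": "summit", "x": 144, "y": 72, "h": 1063},
{"id": "S4", "type": "summit", "x": 16, "y": 234, "h": 1020},
{"id": "S5", "type": "summit", "x": 282, "y": 386, "h": 1017},
{"id": "L1", "type": "low", "x": 270, "y": 144, "h": 426},
{"id": "L2", "type": "low", "x": 74, "y": 134, "h": 431},
{"id": "L3", "type": "low", "x": 260, "y": 322, "h": 518},
{"id": "L4", "type": "low", "x": 252, "y": 422, "h": 684},
{"id": "K1", "type": "saddle", "x": 324, "y": 416, "h": 901},
{"id": "K2", "type": "saddle", "x": 206, "y": 406, "h": 893},
{"id": "K3", "type": "saddle", "x": 328, "y": 334, "h": 836},
{"id": "K4", "type": "saddle", "x": 160, "y": 134, "h": 806},
{"id": "K5", "type": "saddle", "x": 62, "y": 244, "h": 715},
{"id": "K6", "type": "saddle", "x": 284, "y": 202, "h": 712},
{"id": "K7", "type": "saddle", "x": 264, "y": 206, "h": 709},
{"id": "K8", "type": "saddle", "x": 254, "y": 88, "h": 698},
{"id": "K9", "type": "saddle", "x": 114, "y": 328, "h": 671}],
"edges": [["K1", "S5"], ["K1", "L1"], ["K1", "L4"], ["K2", "S5"], ["K2", "L3"], ["K2", "L4"], ["K3", "S2"], ["K3", "S5"], ["K3", "L1"], ["K3", "L3"], ["K4", "S1"], ["K4", "S3"], ["K4", "L1"], ["K4", "L2"], ["K5", "S1"], ["K5", "S4"], ["K5", "L2"], ["K5", "L3"], ["K6", "S1"], ["K6", "S2"], ["K6", "L1"], ["K6", "L3"], ["K7", "S1"], ["K7", "L1"], ["K7", "L3"], ["K8", "S2"], ["K8", "S3"], ["K8", "L1"], ["K9", "S1"], ["K9", "S5"], ["K9", "L3"]]}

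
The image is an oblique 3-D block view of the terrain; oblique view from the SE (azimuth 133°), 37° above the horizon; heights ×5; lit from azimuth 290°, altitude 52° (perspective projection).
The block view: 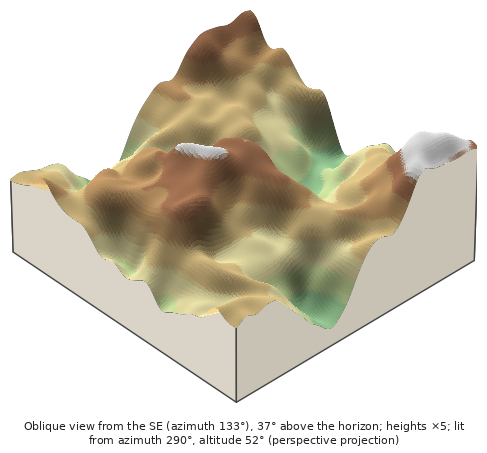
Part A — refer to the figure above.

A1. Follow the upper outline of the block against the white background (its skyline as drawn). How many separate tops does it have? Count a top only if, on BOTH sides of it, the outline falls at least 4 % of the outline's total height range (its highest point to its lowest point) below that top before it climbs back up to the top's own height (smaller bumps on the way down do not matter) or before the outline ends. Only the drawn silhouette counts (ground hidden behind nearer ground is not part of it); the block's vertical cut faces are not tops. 4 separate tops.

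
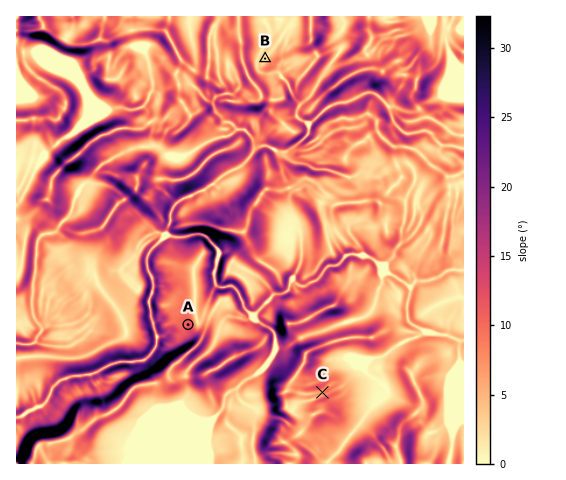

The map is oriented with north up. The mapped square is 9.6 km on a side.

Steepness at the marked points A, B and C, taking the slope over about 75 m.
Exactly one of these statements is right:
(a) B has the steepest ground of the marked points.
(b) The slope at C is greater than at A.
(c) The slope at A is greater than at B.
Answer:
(c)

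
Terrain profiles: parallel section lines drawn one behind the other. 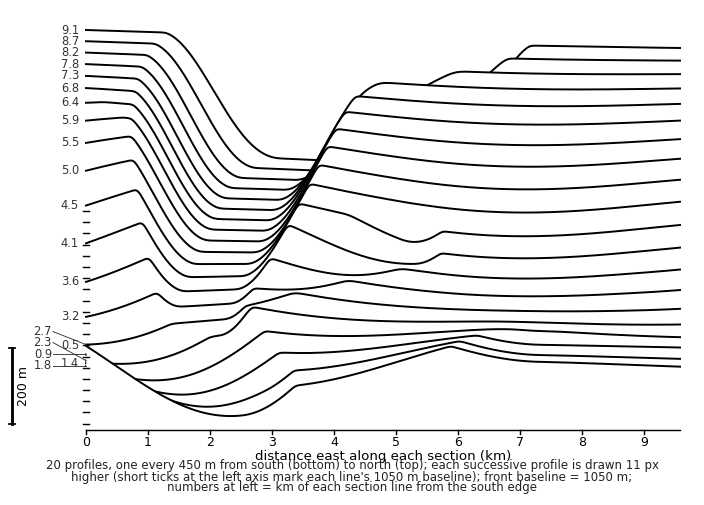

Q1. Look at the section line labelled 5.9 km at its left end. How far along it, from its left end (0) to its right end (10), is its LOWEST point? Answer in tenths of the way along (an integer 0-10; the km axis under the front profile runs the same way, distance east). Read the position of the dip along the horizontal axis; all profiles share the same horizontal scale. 3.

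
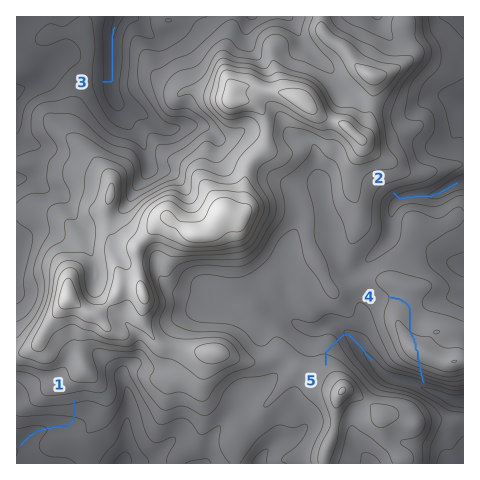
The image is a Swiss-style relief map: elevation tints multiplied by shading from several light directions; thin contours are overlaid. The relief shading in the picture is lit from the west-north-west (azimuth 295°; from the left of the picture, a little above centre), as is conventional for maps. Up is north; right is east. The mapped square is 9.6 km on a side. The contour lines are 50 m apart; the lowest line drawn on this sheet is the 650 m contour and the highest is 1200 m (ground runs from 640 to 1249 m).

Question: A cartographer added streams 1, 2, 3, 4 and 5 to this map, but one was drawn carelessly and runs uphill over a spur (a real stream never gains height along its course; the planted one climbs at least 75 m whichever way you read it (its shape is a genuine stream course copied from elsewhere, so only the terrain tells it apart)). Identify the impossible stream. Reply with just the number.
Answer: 4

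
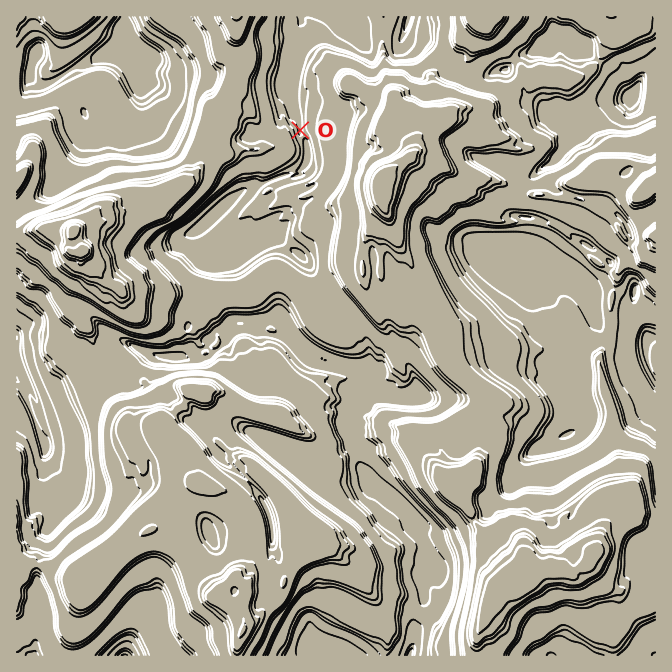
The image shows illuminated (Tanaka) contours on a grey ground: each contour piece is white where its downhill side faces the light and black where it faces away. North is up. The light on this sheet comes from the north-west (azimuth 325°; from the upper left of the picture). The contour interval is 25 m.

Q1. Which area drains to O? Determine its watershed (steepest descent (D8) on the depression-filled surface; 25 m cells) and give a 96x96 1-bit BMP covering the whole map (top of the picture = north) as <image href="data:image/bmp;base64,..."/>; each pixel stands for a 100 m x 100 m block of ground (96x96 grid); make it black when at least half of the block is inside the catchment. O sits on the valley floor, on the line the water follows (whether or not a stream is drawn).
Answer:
<image width="96" height="96" href="data:image/bmp;base64,Qk2+BAAAAAAAAD4AAAAoAAAAYAAAAGAAAAABAAEAAAAAAIAEAAATCwAAEwsAAAIAAAAAAAAA////AAAAAAAAAAAAAAAAAAAAAAAAAAAAAAAAAAAAAAAAAAAAAAAAAAAAAAAAAAAAAAAAAAAAAAAAAAAAAAAAAAAAAAAAAAAAAAAAAAAAAAAAAAAAAAAAAAAAAAAAAAAAAAAAAAAAAAAAAAAAAAAAAAAAAAAAAAAAAAAAAAAAAAAAAAAAAAAAAAAAAAAAAAAAAAAAAAAAAAAAAAAAAAAAAAAAAAAAAAAAAAAAAAAAAAAAAAAAAAAAAAAAAAAAAAAAAAAAAAAAAAAAAAAAAAAAAAAAAAAAAAAAAAAAAAAAAAAAAAAAAAAAAAAAAAAAAAAAAAAAAAAAAAAAAAAAAAAAAAAAAAAAAAAAAAAAAAAAAAAAAAAAAAAAAAAAAAAAAAAAAAAAAAAAAAAAAAAAAAAAAAAAAAAAAAAAAAAAAAAAAAAAAAAAAAAAAAAAAAAAAAAAAAAAAAAAAAAAAAAAAAAAAAAAAAAAAAAAAAAAAAAAAAAAAAAAAAAAAAAAAAAAAAAAAAAAAAAAAAAAAAAAAAAAAAAAAAAAAAAAAAAAAAAAAAAAAAAAAAAAAAAAAAAAAAAAAAAAAAAAAAAAAAAAAAAAAAAAAAAAAAAAAAAAAAAAAAAAAAAAAAAAAAAAAAAAAAAAAAAAAAAAAAAAAAAAAAAAAAAAAAAAAAAAAAAAAAAAAAAAAAAAAAAAAAAAAAAAAAAAAAAAAAAAAAAAAAAAAAAAAAAAAAAAAAAAAAAAAAAAAAAAAAAAAAAAAAAAAAAAAAAAAAAAAAAAAAAAAAAAAAAAAAAAAAAAAAAAAAAAAAAAAAAAAAAAAAAAAAAAAAAAAAAAAAAAAAAAAAAAAAAAAAAAAAAAAAAAAHgAAAAAAAAAAAAAAP4DwBwAAAAAAAAAAf//4D4AAAAAAAAAB///8H8AAAAAAAAAD/////8AAAAAAAAAP//////wAAAAAAAAP//////wAAAAAAAAP//////wAAAAAAAAP//////wAAAAAAAAf//////wAAAAAAAAf//////4AAAAAAAAP//////8AAAAAAAAH//////8AAAAAAAAD//////8AAAAAAAAB//////+AAAAAAAAAIf////+AAAAAAAAAAH////+AAAAAAAAAAD////+AAAAAAAAAAA////+AAAAAAAAAAAf////AAAAAAAAAAAP////gAAAAAAAAAAH////4AAAAAAAAAAA////4AAAAAAAAAAAAf//4AAAAAAAAAAAAP//wAAAAAAAAAAAAH/jwAAAAAAAAAAAAAwAQAAAAAAAAAAAAAAAAAAAAAAAAAAAAAAAAAAAAAAAAAAAAAAAAAAAAAAAAAAAAAAAAAAAAAAAAAAAAAAAAAAAAAAAAAAAAAAAAAAAAAAAAAAAAAAAAAAAAAAAAAAAAAAAAAAAAAAAAAAAAAAAAAAAAAAAAAAAAAAAAAAAAAAAAAAAAAAAAAAAAAAAAAAAAAAAAAAAAAAAAAAAAAAAAAAAAAAAAAAAAAAAAAAAAAAAAAAAAAAAAAAAAAAAAAAAAAAAAAAAAAA="/>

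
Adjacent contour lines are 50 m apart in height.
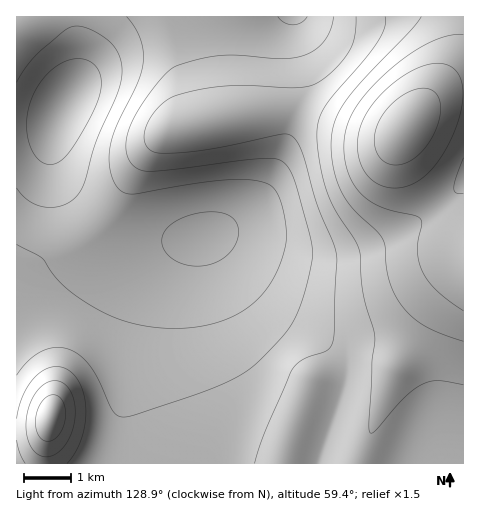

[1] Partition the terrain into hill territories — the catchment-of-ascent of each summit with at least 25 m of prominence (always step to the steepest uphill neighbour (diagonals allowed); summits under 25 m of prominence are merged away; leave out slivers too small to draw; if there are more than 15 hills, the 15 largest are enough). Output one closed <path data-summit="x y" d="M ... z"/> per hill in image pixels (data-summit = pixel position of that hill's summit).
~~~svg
<path data-summit="203 236" d="M291 110l-59 6-52 10-9 3-27 26-31 53-14 19-22 20-39 23-14 14-8 16 0 121 20 2 14-3-4 21 0 23 237 0 8-32 19-50 4-3 27-7 40 0 14-5 45-68 11-12 13-10 0-40-28-31-23-34-11-25 1-17-8 5-25-1z"/><path data-summit="64 104" d="M206 16l-190 1 1 283 7-16 14-14 39-23 22-20 14-19 31-53 23-23 8-5 35-6 7-4 0-25z"/><path data-summit="294 17" d="M463 16l-256 0-1 11 12 81-1 9-3 2 77-9 79 24 28 0 30-30 19-9 17-1z"/><path data-summit="411 463" d="M463 277l-12 10-11 12-44 66-36 95 1 4 103-1z"/>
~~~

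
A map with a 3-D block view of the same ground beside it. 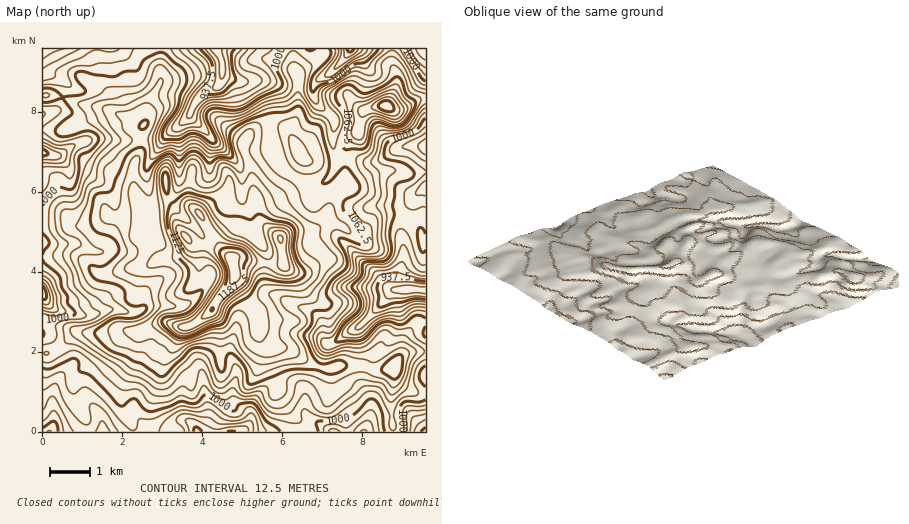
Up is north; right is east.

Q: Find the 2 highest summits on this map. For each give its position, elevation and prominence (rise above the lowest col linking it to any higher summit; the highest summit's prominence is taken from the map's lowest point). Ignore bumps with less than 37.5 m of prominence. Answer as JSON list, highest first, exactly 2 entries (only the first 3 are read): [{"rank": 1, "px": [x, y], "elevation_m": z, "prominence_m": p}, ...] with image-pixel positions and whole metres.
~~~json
[{"rank": 1, "px": [234, 274], "elevation_m": 1211, "prominence_m": 307}, {"rank": 2, "px": [386, 106], "elevation_m": 1134, "prominence_m": 74}]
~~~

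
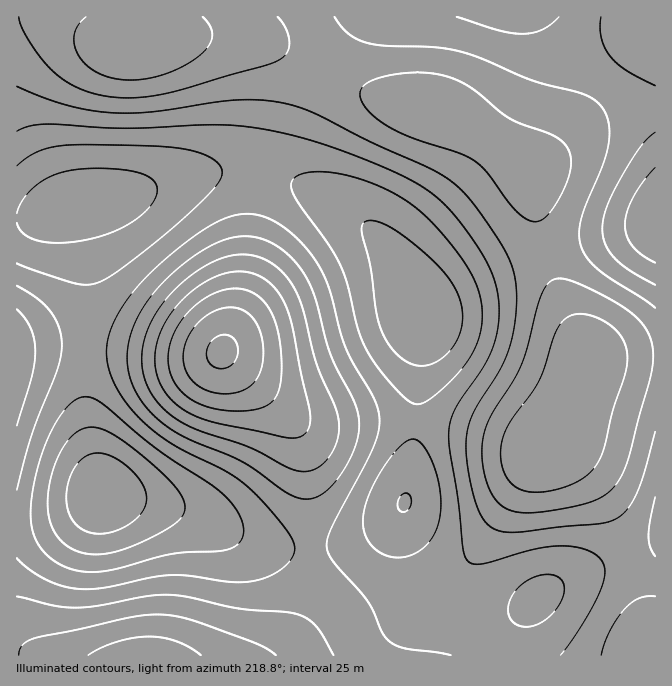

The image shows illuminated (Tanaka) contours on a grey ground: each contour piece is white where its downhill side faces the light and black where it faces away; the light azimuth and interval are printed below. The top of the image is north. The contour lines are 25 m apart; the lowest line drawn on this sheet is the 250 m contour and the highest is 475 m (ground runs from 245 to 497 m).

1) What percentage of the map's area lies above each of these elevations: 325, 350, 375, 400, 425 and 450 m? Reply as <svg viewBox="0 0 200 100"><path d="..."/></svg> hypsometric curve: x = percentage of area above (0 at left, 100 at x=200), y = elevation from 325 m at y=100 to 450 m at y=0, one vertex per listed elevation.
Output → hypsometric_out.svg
<svg viewBox="0 0 200 100"><path d="M179 100l-25-20-37-20-38-20-40-20-24-20"/></svg>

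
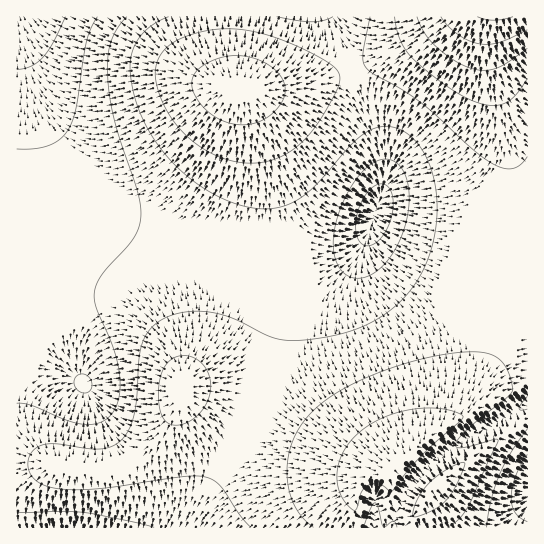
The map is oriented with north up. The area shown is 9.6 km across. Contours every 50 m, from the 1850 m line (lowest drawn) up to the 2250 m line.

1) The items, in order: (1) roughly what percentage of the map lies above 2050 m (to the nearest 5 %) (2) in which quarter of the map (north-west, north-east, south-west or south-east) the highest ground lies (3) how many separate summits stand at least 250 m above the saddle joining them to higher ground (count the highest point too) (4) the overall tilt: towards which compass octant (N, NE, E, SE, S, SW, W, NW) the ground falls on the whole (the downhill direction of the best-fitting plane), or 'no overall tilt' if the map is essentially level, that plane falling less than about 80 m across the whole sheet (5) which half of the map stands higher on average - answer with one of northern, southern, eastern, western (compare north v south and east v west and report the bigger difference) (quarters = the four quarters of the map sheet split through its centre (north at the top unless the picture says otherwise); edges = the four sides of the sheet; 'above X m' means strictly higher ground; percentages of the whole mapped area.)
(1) Roughly 25 % of the ground is higher than 2050 m.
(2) The highest point lies in the north-east quarter of the map.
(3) Counting only tops that stand 250 m proud, the map has 1 summit.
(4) Overall the map slopes down towards the west.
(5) Taken as a whole, the eastern half is higher than the western.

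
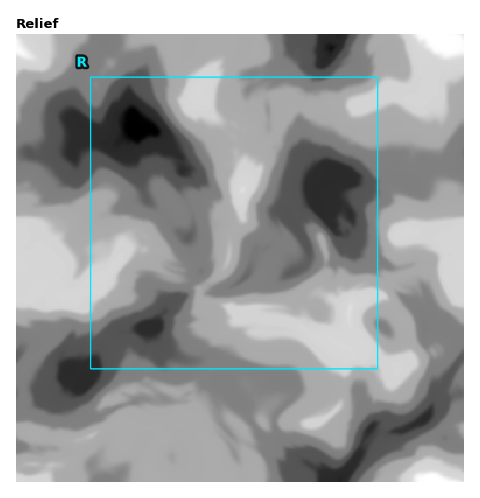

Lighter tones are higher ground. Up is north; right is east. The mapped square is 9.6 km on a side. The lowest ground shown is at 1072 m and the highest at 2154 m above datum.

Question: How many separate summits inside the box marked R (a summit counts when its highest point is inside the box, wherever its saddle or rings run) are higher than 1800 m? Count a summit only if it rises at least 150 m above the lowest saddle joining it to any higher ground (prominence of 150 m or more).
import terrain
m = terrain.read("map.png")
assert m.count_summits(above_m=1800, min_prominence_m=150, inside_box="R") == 3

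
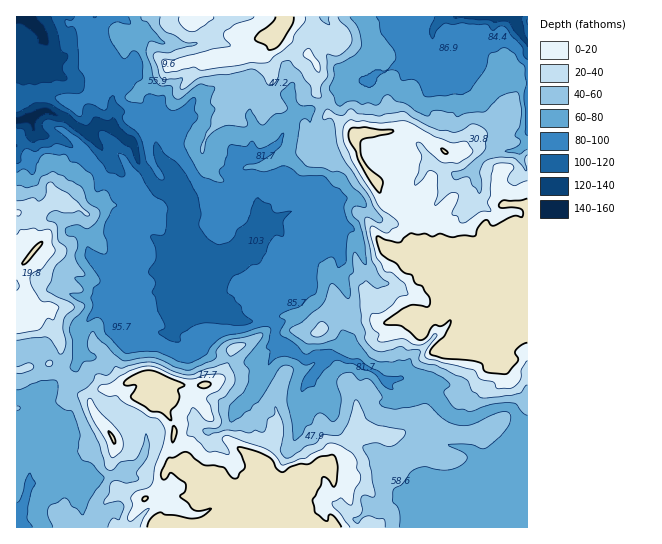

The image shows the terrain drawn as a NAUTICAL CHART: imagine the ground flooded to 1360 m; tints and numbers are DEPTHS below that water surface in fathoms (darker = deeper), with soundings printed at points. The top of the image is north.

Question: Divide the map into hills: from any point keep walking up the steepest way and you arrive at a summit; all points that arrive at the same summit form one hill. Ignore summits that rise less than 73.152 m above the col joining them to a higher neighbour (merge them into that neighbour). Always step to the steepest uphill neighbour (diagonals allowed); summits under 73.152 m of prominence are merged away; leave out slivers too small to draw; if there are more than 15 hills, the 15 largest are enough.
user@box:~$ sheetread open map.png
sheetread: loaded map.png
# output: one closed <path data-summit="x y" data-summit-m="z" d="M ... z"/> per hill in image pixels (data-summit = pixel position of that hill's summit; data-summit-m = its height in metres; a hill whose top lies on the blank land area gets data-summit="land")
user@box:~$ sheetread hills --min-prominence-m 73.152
<path data-summit="land" d="M122 16l-106 1 0 126 2 1 14-10 1-9-2-7 12-7 22 6 16 12 9 4 22 30 16 18 5 10 0 39 4 3 17 4 15 13-5 17 0 14 3 10-6-2-4 3-22 0-10-4-20 8-4 3 0 10-7 4-13 16-1 25-4 11-11 6-9 10-5 10-9 8-7-3-8 3-11-1 0 129 511 1 1-99-8-6-4-10-5-5-16 0-28 12-10-1-7-3-20-21-33-4-6-3-3-6-10-9-23-12-6 0-12-5-15-1-7 0-6 4-8-2-25-18 0-14-5-4-36-1-16-4-6-5-1-12-12-16 0-25-20-24 3-19 0-9-4-7 1-10-9-19-10-9-4-8 0-44-9-12-7-15-10-8 4-9 0-15 4-8 0-8z"/><path data-summit="land" d="M515 16l-72 0-10 13-1 13-5 3-8 0-9 18-16 4-9 5-6 0-9 8-11 1-12 8-9 11-19 5-13 7-9 1-10-18-28-2-6 3-4-9-3-2-25 0-23 10-17 22-24 18-1 11 3 11 12 13 9 19-1 10 4 7-3 28 20 24 0 25 12 16 1 12 6 5 16 4 36 1 5 4 0 14 25 18 8 2 6-4 7 0 15 1 12 5 6 0 23 12 10 9 3 6 6 3 33 4 23 22 14 3 28-12 14-1 7 6 4 10 7 5 1-386-9-13z"/><path data-summit="land" d="M47 111l-4 0-12 7 2 7-1 9-16 11 0 252 7 2 12-3 7 3 9-8 6-12 19-14 4-11 1-25 9-12 11-8 0-10 4-3 20-8 10 4 22 0 10-3-3-8 0-14 5-17-15-13-17-4-4-3 2-35-7-14-16-18-22-30-9-4-14-10z"/><path data-summit="land" d="M418 16l-295 1 16 17 0 8-4 8 0 15-4 9 10 8 7 15 9 12 2 24 20-14 19-24 23-10 25 0 3 2 4 9 6-3 28 2 10 18 9-1 13-7 19-5 19-17 13-3 9-8 6 0 9-5 16-4 6-9 1-7 11-2-10-1-5-5 0-6 6-12z"/>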